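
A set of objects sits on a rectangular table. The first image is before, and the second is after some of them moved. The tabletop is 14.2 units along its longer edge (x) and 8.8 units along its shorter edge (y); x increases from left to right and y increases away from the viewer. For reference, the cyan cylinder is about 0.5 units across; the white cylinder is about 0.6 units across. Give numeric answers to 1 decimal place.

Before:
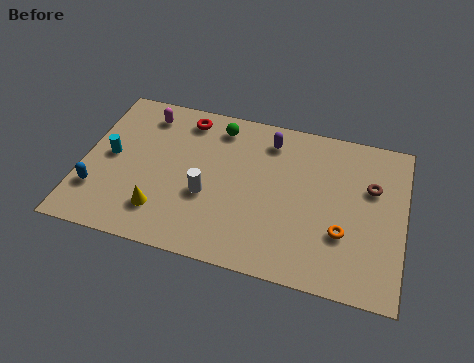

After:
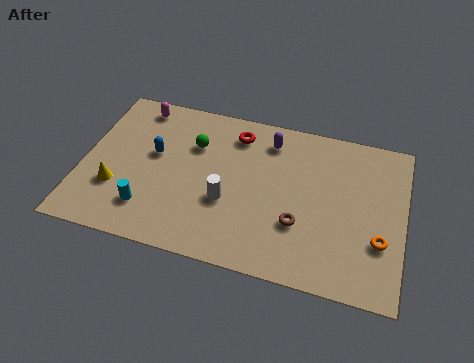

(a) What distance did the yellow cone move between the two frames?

2.2

The yellow cone moved from about (3.7, 2.0) to (1.6, 2.8), a distance of √(2.1² + 0.8²) ≈ 2.2.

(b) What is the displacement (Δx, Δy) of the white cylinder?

(0.9, -0.1)

From the two frames, the white cylinder sits at roughly (5.6, 3.4) before and (6.5, 3.3) after.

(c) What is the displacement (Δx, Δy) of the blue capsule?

(2.3, 2.7)

From the two frames, the blue capsule sits at roughly (0.8, 2.4) before and (3.1, 5.1) after.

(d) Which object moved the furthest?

the brown torus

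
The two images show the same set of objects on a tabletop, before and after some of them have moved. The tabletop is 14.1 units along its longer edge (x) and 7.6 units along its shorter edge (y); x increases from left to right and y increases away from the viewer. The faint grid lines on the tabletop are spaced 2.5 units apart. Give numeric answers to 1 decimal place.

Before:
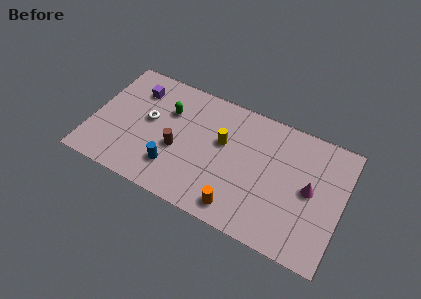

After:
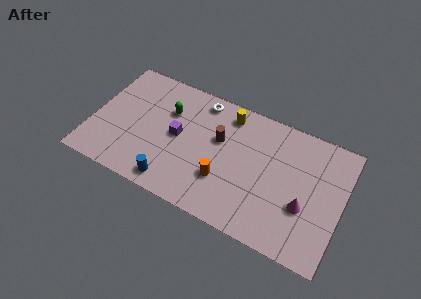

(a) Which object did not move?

the green capsule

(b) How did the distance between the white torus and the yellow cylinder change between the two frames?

-2.6

Before: roughly 4.2 units apart; after: 1.6. That's 2.6 units closer together.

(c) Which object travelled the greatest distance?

the white torus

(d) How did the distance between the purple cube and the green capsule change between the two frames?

-0.5

They were about 2.0 units apart before and 1.5 after — 0.5 units closer together.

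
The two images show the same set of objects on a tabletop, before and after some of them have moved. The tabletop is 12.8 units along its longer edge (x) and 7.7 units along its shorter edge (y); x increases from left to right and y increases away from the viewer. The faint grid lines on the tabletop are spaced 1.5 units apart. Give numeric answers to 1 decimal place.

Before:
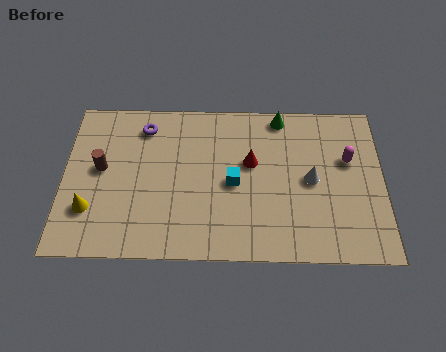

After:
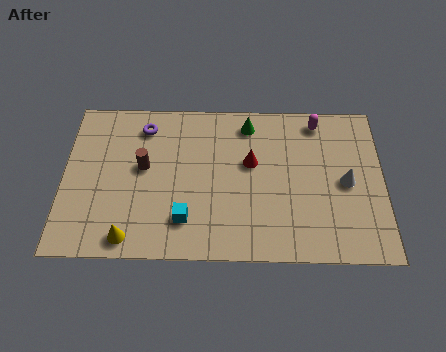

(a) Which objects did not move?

the purple torus and the red cone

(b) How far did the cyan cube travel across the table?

2.6

From (6.8, 3.6) to (4.9, 1.8), the cyan cube covered √(1.9² + 1.8²) ≈ 2.6 units.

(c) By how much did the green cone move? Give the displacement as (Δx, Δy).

(-1.3, -0.4)

The green cone was at about (8.7, 6.9) and moved to about (7.4, 6.5).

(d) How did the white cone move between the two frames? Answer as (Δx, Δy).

(1.4, -0.1)

The white cone started near (9.9, 3.8) and ended near (11.3, 3.7).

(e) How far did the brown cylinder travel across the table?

1.7

From (1.5, 4.2) to (3.2, 4.3), the brown cylinder covered √(1.7² + 0.1²) ≈ 1.7 units.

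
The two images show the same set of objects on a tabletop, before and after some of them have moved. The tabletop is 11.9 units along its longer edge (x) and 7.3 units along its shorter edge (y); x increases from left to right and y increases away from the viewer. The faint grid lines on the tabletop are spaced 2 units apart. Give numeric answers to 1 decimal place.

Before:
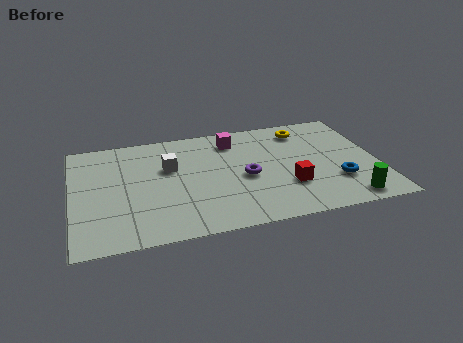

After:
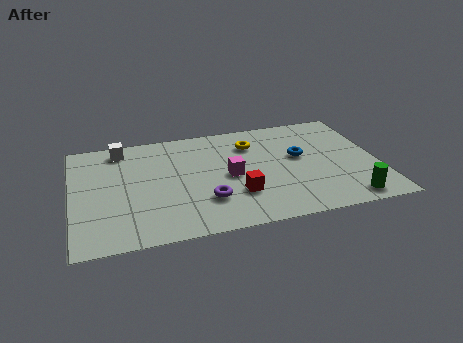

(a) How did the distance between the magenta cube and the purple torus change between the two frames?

-0.9

Before: roughly 2.6 units apart; after: 1.7. That's 0.9 units closer together.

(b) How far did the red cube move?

2.0

The red cube moved from about (8.3, 2.3) to (6.3, 2.2), a distance of √(2.0² + 0.1²) ≈ 2.0.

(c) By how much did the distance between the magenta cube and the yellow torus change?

-0.6

The distance was about 2.8 in the first image and 2.2 in the second, so they moved 0.6 units closer together.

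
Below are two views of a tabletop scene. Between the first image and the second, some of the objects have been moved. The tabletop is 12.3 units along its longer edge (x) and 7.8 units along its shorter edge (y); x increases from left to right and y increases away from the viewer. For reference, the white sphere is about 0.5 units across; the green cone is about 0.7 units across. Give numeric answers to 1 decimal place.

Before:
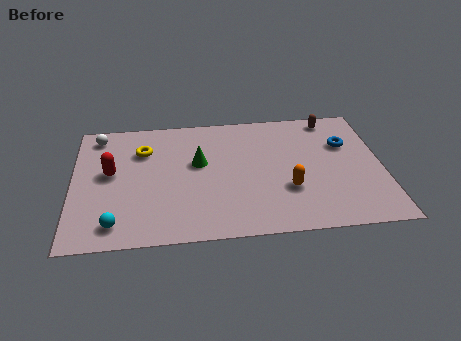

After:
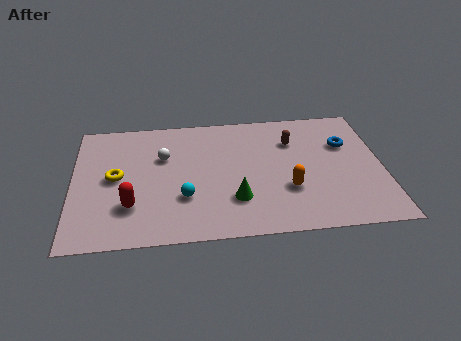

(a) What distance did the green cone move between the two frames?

2.8

The green cone was near (5.0, 4.6) before and (6.4, 2.2) after, so it travelled √(1.4² + 2.4²) ≈ 2.8 units.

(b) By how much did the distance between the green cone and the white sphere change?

-0.5

The distance was about 4.5 in the first image and 4.0 in the second, so they moved 0.5 units closer together.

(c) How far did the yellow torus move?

1.9

The yellow torus was near (2.8, 5.6) before and (1.7, 4.0) after, so it travelled √(1.1² + 1.6²) ≈ 1.9 units.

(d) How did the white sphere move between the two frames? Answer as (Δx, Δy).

(2.6, -1.6)

The white sphere started near (1.0, 6.7) and ended near (3.6, 5.1).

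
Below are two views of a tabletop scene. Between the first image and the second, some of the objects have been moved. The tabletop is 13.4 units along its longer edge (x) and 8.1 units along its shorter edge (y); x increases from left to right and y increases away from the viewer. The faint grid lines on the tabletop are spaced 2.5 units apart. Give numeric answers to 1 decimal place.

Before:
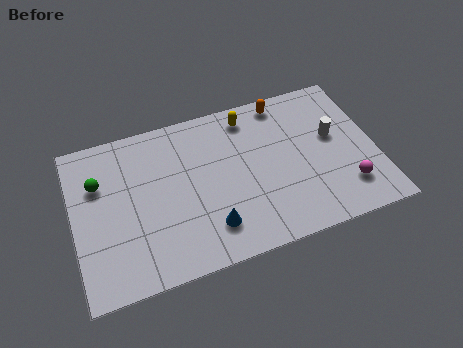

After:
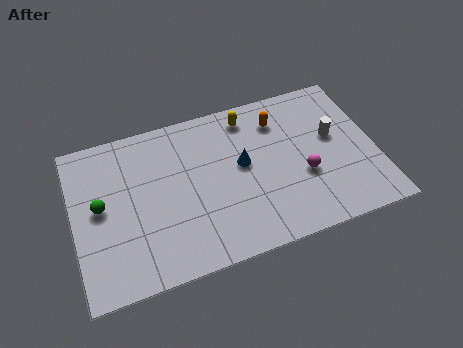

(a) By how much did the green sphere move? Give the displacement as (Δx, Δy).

(0.0, -1.2)

From the two frames, the green sphere sits at roughly (1.2, 5.5) before and (1.2, 4.3) after.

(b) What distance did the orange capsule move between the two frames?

0.9

The orange capsule was near (9.6, 7.2) before and (9.3, 6.3) after, so it travelled √(0.3² + 0.9²) ≈ 0.9 units.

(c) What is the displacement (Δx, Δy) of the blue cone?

(1.7, 2.7)

From the two frames, the blue cone sits at roughly (5.8, 1.8) before and (7.5, 4.5) after.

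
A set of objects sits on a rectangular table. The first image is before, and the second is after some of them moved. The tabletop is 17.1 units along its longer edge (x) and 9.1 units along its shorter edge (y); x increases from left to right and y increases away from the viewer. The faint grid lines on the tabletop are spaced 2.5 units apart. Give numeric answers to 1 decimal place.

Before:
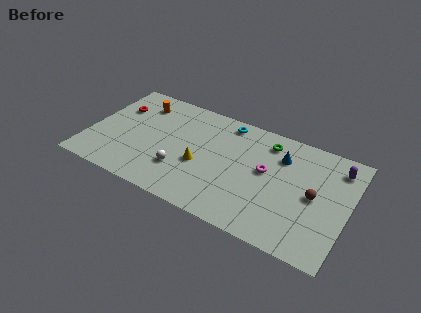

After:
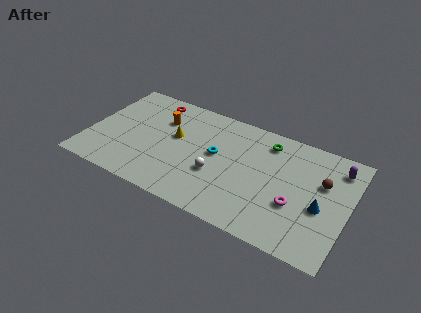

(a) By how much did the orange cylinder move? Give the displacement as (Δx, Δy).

(1.6, -0.8)

The orange cylinder started near (2.9, 7.2) and ended near (4.5, 6.4).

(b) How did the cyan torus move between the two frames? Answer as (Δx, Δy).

(-0.3, -3.0)

The cyan torus was at about (8.7, 8.0) and moved to about (8.4, 5.0).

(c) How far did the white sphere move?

2.4

From (6.3, 2.7) to (8.6, 3.4), the white sphere covered √(2.3² + 0.7²) ≈ 2.4 units.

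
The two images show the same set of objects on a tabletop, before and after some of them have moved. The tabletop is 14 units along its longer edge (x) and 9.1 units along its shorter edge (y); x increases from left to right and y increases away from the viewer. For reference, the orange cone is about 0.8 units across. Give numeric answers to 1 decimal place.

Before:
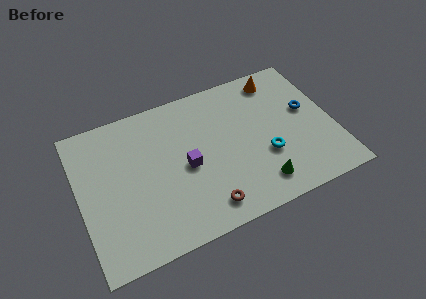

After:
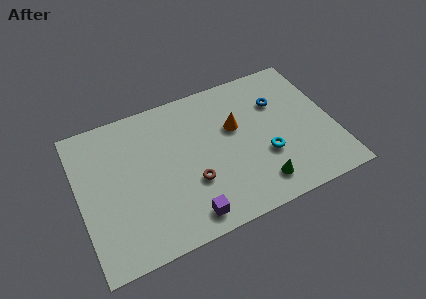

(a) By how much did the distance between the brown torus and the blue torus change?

-1.2

The distance was about 7.3 in the first image and 6.1 in the second, so they moved 1.2 units closer together.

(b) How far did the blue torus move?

1.9

From (12.7, 5.2) to (11.2, 6.3), the blue torus covered √(1.5² + 1.1²) ≈ 1.9 units.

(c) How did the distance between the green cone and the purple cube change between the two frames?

-0.5

They were about 4.5 units apart before and 4.0 after — 0.5 units closer together.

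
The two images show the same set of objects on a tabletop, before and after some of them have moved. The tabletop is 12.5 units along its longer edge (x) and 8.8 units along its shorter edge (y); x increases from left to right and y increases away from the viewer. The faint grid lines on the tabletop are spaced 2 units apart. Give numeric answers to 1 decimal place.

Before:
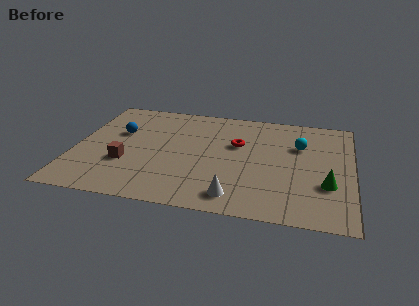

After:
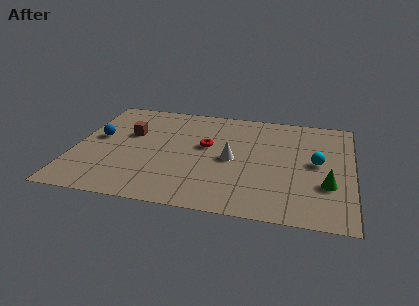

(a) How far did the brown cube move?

2.5

The brown cube moved from about (2.4, 3.0) to (2.4, 5.5), a distance of √(0.0² + 2.5²) ≈ 2.5.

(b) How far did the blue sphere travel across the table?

1.1

From (1.9, 5.5) to (1.0, 4.9), the blue sphere covered √(0.9² + 0.6²) ≈ 1.1 units.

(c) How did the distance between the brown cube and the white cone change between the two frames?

-0.4

They were about 5.3 units apart before and 4.9 after — 0.4 units closer together.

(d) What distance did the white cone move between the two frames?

2.9

The white cone was near (7.4, 1.3) before and (7.1, 4.2) after, so it travelled √(0.3² + 2.9²) ≈ 2.9 units.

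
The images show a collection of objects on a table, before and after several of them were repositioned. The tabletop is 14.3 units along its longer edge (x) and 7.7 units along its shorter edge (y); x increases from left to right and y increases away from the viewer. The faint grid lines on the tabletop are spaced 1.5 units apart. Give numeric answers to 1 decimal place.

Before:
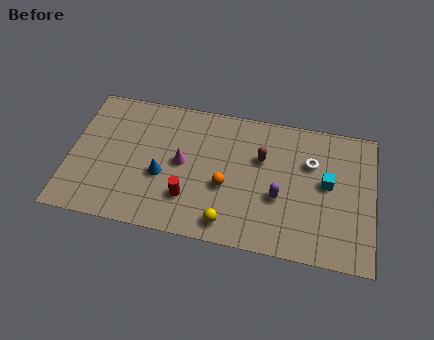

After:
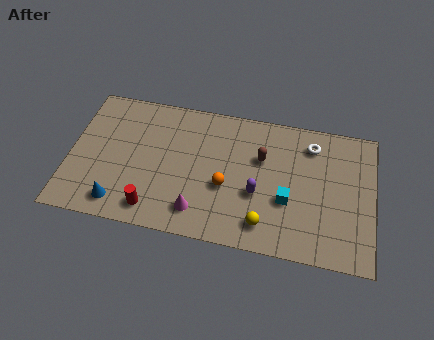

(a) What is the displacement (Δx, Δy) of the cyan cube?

(-1.8, -1.3)

The cyan cube was at about (12.1, 4.2) and moved to about (10.3, 2.9).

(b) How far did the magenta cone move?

2.7

The magenta cone moved from about (5.3, 4.0) to (6.2, 1.5), a distance of √(0.9² + 2.5²) ≈ 2.7.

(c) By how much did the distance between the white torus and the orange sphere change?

+0.6

The distance was about 4.4 in the first image and 5.0 in the second, so they moved 0.6 units further apart.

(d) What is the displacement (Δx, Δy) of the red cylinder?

(-1.6, -0.9)

The red cylinder started near (5.7, 2.1) and ended near (4.1, 1.2).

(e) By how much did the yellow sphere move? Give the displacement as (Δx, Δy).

(1.7, 0.3)

The yellow sphere was at about (7.6, 1.1) and moved to about (9.3, 1.4).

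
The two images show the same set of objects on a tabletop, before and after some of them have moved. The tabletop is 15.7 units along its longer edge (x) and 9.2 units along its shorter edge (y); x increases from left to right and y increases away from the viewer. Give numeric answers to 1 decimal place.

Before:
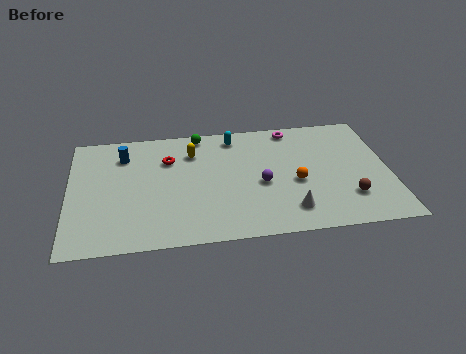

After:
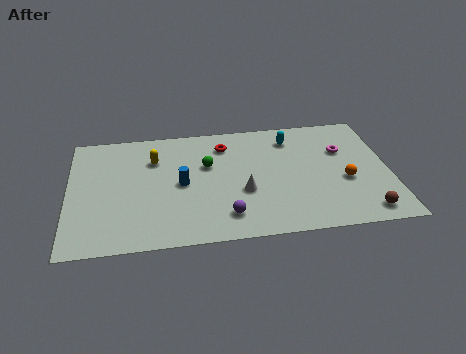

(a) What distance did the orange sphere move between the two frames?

2.4

The orange sphere moved from about (11.1, 3.9) to (13.5, 3.7), a distance of √(2.4² + 0.2²) ≈ 2.4.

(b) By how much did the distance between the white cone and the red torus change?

-3.6

They were about 7.5 units apart before and 3.9 after — 3.6 units closer together.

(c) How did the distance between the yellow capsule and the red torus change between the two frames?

+2.3

They were about 1.3 units apart before and 3.6 after — 2.3 units further apart.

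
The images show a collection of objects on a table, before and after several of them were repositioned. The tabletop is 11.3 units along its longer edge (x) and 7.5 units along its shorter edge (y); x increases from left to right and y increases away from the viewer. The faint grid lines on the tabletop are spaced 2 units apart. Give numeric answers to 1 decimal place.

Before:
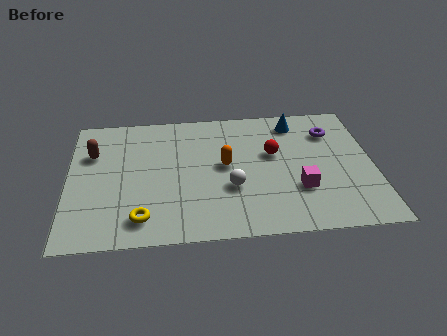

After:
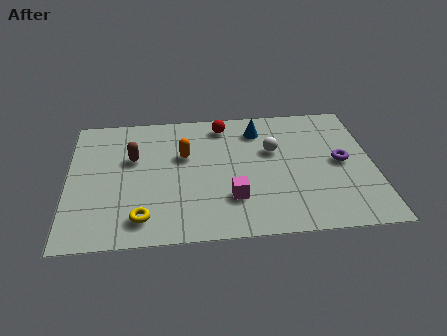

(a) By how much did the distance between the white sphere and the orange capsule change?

+2.0

The distance was about 1.3 in the first image and 3.3 in the second, so they moved 2.0 units further apart.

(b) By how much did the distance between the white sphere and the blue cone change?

-3.0

The distance was about 4.4 in the first image and 1.4 in the second, so they moved 3.0 units closer together.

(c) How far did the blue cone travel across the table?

1.4

The blue cone moved from about (8.5, 6.3) to (7.1, 6.0), a distance of √(1.4² + 0.3²) ≈ 1.4.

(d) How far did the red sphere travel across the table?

2.6

The red sphere was near (7.6, 4.5) before and (5.8, 6.4) after, so it travelled √(1.8² + 1.9²) ≈ 2.6 units.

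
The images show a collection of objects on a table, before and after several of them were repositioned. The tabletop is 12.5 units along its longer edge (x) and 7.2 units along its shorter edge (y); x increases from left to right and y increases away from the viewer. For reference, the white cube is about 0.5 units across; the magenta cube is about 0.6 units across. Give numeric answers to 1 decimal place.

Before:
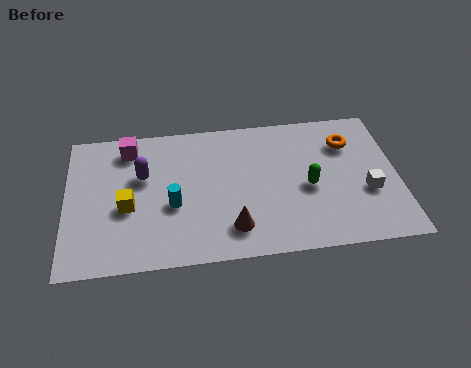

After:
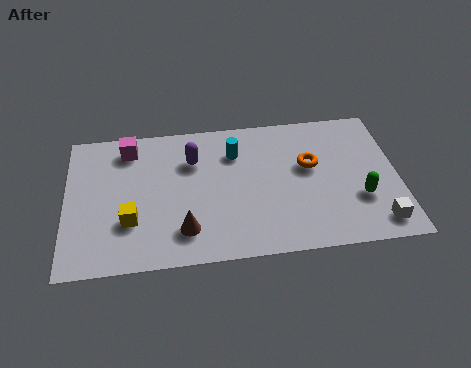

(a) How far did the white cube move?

1.6

The white cube moved from about (11.3, 2.7) to (11.6, 1.1), a distance of √(0.3² + 1.6²) ≈ 1.6.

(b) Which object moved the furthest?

the cyan cylinder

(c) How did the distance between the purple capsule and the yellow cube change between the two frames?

+2.1

They were about 1.6 units apart before and 3.7 after — 2.1 units further apart.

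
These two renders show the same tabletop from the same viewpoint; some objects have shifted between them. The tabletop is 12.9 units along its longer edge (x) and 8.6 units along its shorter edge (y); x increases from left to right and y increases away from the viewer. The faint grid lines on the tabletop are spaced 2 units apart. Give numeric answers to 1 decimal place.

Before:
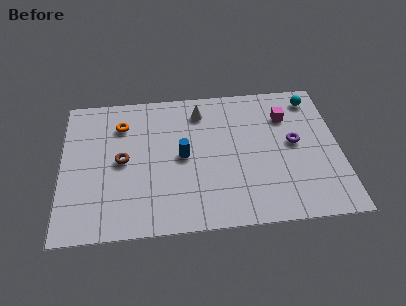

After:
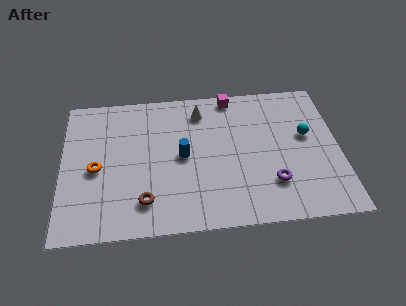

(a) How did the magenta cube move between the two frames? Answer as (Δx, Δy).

(-2.5, 1.5)

The magenta cube was at about (10.5, 6.3) and moved to about (8.0, 7.8).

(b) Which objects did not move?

the blue cylinder and the white cone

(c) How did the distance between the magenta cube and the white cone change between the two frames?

-2.4

The distance was about 4.1 in the first image and 1.7 in the second, so they moved 2.4 units closer together.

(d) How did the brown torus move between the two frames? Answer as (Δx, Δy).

(1.0, -2.5)

From the two frames, the brown torus sits at roughly (2.8, 4.3) before and (3.8, 1.8) after.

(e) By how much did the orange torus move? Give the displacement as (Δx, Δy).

(-1.2, -2.6)

The orange torus was at about (2.8, 6.5) and moved to about (1.6, 3.9).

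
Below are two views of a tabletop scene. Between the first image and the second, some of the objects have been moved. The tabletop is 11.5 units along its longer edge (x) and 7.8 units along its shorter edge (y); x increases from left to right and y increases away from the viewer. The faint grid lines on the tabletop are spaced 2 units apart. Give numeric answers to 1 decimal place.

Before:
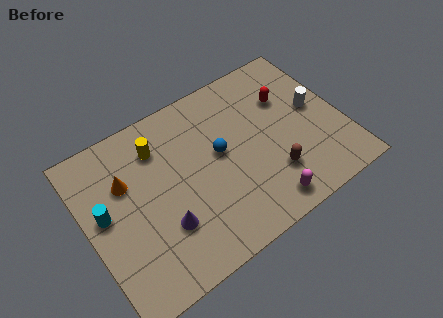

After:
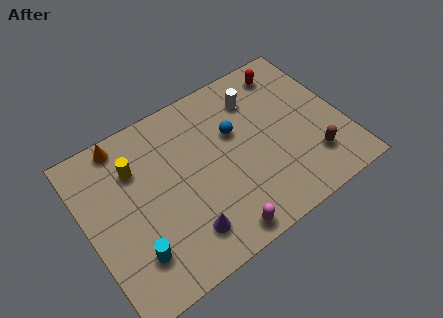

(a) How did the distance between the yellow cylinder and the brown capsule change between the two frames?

+2.3

They were about 6.0 units apart before and 8.3 after — 2.3 units further apart.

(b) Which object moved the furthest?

the white cylinder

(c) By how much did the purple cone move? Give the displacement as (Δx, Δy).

(0.8, -0.8)

From the two frames, the purple cone sits at roughly (3.1, 2.4) before and (3.9, 1.6) after.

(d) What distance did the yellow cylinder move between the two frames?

1.2

The yellow cylinder moved from about (3.5, 6.0) to (2.4, 5.6), a distance of √(1.1² + 0.4²) ≈ 1.2.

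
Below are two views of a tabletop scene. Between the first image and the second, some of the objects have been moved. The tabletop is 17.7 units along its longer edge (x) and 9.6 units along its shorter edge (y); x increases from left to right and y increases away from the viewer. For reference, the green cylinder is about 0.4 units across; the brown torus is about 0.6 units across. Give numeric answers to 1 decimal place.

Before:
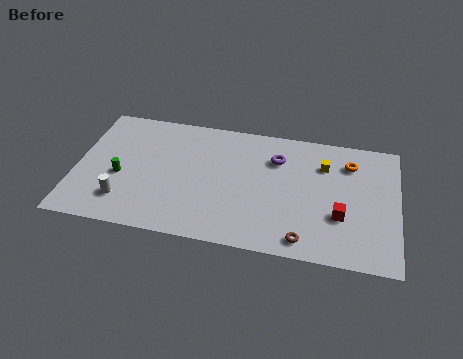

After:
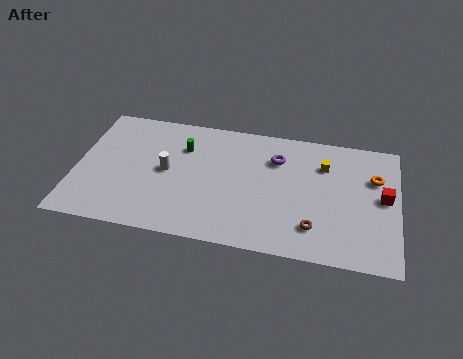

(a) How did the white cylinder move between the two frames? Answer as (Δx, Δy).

(2.2, 2.7)

The white cylinder started near (2.8, 2.2) and ended near (5.0, 4.9).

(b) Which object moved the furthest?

the green cylinder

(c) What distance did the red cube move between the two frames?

2.9

The red cube moved from about (14.6, 3.3) to (16.9, 5.1), a distance of √(2.3² + 1.8²) ≈ 2.9.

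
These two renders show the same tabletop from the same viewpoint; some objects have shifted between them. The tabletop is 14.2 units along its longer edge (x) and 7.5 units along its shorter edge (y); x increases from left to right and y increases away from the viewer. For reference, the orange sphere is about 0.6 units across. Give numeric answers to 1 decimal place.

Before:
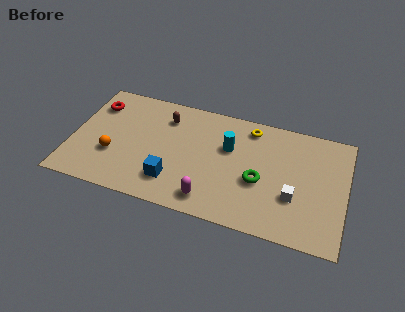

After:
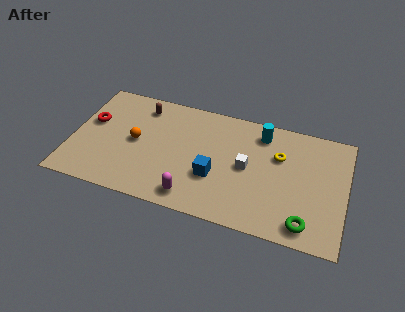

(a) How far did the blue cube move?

2.3

From (5.4, 1.8) to (7.5, 2.7), the blue cube covered √(2.1² + 0.9²) ≈ 2.3 units.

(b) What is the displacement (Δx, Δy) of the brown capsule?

(-1.3, 0.4)

From the two frames, the brown capsule sits at roughly (4.7, 5.8) before and (3.4, 6.2) after.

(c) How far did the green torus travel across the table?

3.2

From (9.8, 3.1) to (12.3, 1.1), the green torus covered √(2.5² + 2.0²) ≈ 3.2 units.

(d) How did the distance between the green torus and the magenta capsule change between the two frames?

+2.7

They were about 3.1 units apart before and 5.8 after — 2.7 units further apart.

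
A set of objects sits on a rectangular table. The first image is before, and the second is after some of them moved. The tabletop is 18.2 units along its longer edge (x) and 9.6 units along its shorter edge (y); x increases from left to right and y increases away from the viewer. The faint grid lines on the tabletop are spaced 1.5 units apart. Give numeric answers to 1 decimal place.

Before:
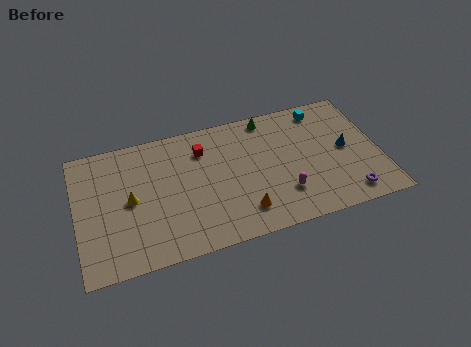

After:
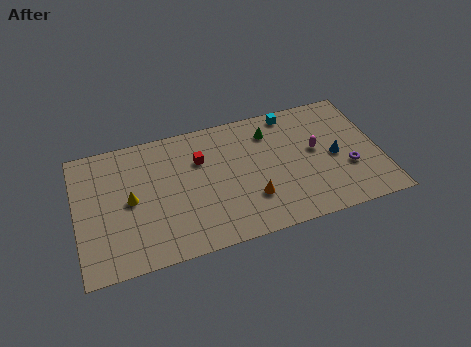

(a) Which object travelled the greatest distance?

the magenta capsule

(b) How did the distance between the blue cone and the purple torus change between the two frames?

-2.2

Before: roughly 3.5 units apart; after: 1.3. That's 2.2 units closer together.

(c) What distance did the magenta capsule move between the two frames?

3.5

The magenta capsule was near (12.2, 2.6) before and (14.4, 5.3) after, so it travelled √(2.2² + 2.7²) ≈ 3.5 units.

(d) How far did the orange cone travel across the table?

1.0

The orange cone was near (9.7, 2.0) before and (10.3, 2.8) after, so it travelled √(0.6² + 0.8²) ≈ 1.0 units.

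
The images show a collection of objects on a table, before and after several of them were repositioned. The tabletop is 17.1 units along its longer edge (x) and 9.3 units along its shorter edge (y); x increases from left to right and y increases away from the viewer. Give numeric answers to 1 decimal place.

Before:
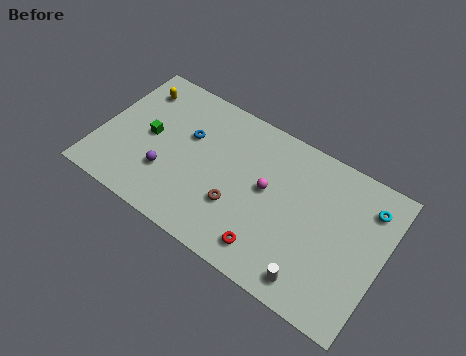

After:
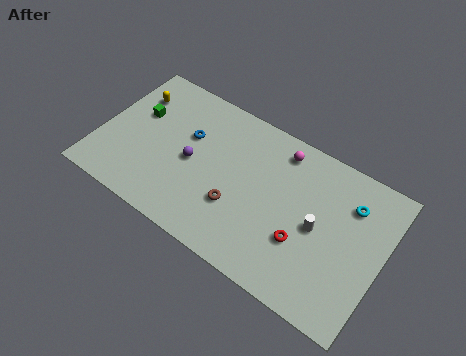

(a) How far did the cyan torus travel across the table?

1.1

From (15.9, 7.3) to (14.9, 6.9), the cyan torus covered √(1.0² + 0.4²) ≈ 1.1 units.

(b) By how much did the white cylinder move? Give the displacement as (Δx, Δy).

(-0.2, 3.2)

The white cylinder started near (13.5, 1.3) and ended near (13.3, 4.5).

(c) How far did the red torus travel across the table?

2.4

The red torus moved from about (10.8, 1.6) to (12.6, 3.2), a distance of √(1.8² + 1.6²) ≈ 2.4.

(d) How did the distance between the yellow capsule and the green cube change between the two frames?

-1.8

Before: roughly 3.0 units apart; after: 1.2. That's 1.8 units closer together.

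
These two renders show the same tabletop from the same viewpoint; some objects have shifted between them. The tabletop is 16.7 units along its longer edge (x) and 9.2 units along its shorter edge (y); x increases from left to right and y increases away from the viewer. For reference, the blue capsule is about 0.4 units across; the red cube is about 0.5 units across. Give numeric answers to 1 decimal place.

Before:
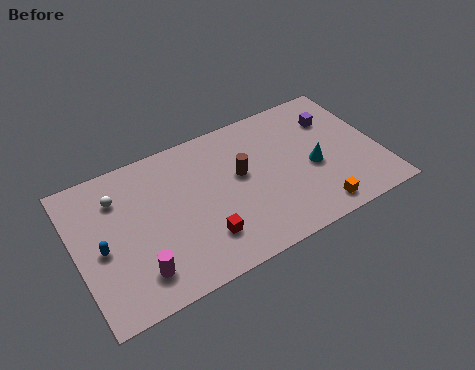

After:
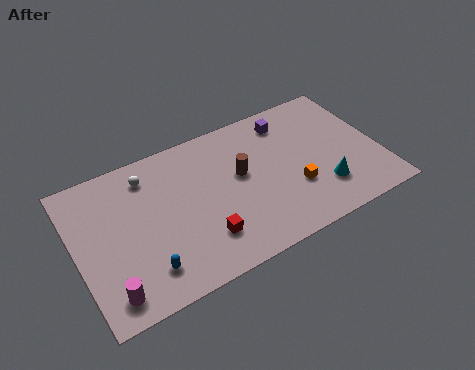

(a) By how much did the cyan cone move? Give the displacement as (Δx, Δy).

(0.3, -1.6)

From the two frames, the cyan cone sits at roughly (13.0, 4.0) before and (13.3, 2.4) after.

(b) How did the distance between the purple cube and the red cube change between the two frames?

-1.5

Before: roughly 9.1 units apart; after: 7.6. That's 1.5 units closer together.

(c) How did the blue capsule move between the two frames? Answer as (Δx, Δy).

(2.1, -2.3)

The blue capsule started near (1.3, 4.2) and ended near (3.4, 1.9).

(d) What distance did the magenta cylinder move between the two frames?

1.7

The magenta cylinder was near (3.0, 1.9) before and (1.4, 1.4) after, so it travelled √(1.6² + 0.5²) ≈ 1.7 units.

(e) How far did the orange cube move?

2.1

From (12.7, 1.2) to (11.8, 3.1), the orange cube covered √(0.9² + 1.9²) ≈ 2.1 units.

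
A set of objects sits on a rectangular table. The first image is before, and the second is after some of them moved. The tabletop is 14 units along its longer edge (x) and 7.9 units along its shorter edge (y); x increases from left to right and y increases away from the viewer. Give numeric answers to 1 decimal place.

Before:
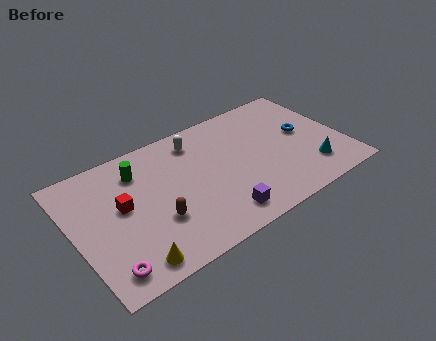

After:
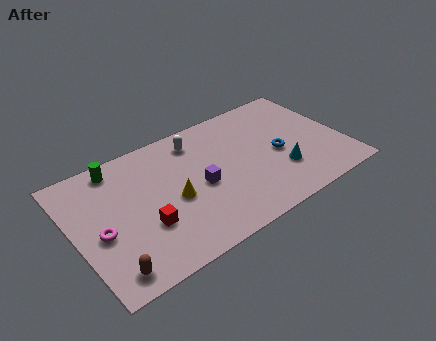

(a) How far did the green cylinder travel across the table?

1.3

The green cylinder was near (3.6, 6.1) before and (2.6, 6.9) after, so it travelled √(1.0² + 0.8²) ≈ 1.3 units.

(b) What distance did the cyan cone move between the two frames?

1.6

The cyan cone was near (12.0, 1.8) before and (10.5, 2.4) after, so it travelled √(1.5² + 0.6²) ≈ 1.6 units.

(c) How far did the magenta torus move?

2.2

From (1.2, 1.2) to (1.2, 3.4), the magenta torus covered √(0.0² + 2.2²) ≈ 2.2 units.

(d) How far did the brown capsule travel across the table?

3.1

The brown capsule was near (4.0, 2.7) before and (1.3, 1.1) after, so it travelled √(2.7² + 1.6²) ≈ 3.1 units.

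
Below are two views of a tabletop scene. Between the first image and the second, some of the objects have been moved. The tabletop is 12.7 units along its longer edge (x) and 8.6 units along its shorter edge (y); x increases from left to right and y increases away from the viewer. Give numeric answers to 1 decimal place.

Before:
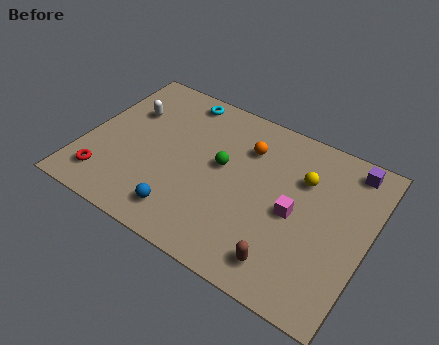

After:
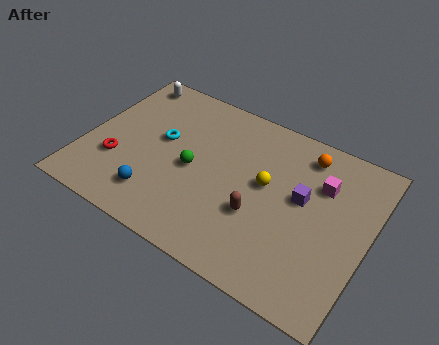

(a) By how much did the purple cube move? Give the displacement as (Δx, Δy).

(-1.8, -2.6)

The purple cube was at about (11.5, 7.5) and moved to about (9.7, 4.9).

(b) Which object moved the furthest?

the purple cube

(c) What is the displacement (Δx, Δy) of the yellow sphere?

(-1.5, -1.1)

The yellow sphere was at about (9.6, 5.9) and moved to about (8.1, 4.8).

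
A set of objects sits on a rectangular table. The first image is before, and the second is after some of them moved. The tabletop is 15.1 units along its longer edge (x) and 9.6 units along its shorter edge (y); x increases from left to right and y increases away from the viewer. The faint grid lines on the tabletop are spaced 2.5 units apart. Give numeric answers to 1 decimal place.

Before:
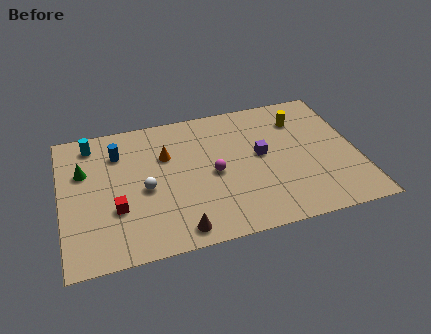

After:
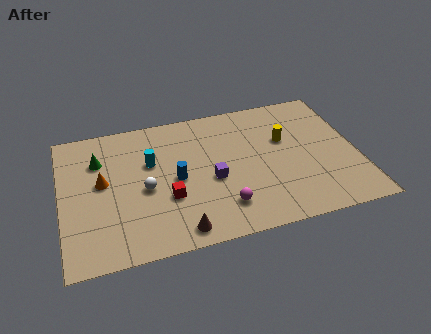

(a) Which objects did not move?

the brown cone and the white sphere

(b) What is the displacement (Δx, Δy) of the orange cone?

(-3.3, -1.1)

From the two frames, the orange cone sits at roughly (5.4, 6.4) before and (2.1, 5.3) after.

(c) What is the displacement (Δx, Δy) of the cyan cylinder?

(2.9, -2.1)

From the two frames, the cyan cylinder sits at roughly (1.7, 8.2) before and (4.6, 6.1) after.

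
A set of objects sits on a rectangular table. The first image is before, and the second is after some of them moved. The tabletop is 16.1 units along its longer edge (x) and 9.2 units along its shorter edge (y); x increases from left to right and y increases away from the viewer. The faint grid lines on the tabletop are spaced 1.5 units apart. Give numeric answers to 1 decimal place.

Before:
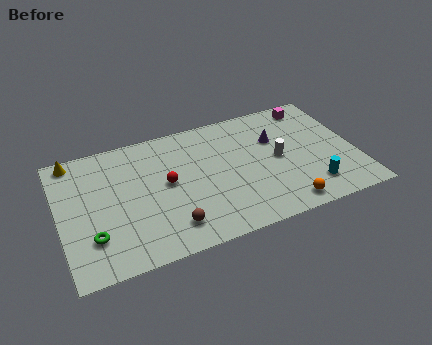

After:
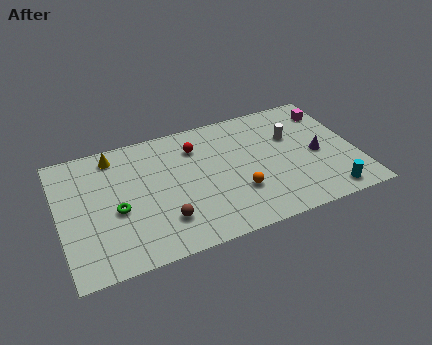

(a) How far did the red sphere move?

2.8

From (5.8, 4.9) to (7.6, 7.0), the red sphere covered √(1.8² + 2.1²) ≈ 2.8 units.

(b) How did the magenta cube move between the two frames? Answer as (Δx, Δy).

(0.9, -0.7)

From the two frames, the magenta cube sits at roughly (14.2, 8.0) before and (15.1, 7.3) after.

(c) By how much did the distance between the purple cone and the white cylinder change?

+0.7

The distance was about 1.5 in the first image and 2.2 in the second, so they moved 0.7 units further apart.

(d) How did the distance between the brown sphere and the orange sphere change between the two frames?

-2.0

They were about 6.1 units apart before and 4.1 after — 2.0 units closer together.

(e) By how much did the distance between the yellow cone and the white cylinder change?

-1.7

The distance was about 11.5 in the first image and 9.8 in the second, so they moved 1.7 units closer together.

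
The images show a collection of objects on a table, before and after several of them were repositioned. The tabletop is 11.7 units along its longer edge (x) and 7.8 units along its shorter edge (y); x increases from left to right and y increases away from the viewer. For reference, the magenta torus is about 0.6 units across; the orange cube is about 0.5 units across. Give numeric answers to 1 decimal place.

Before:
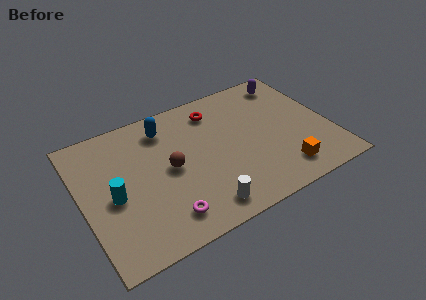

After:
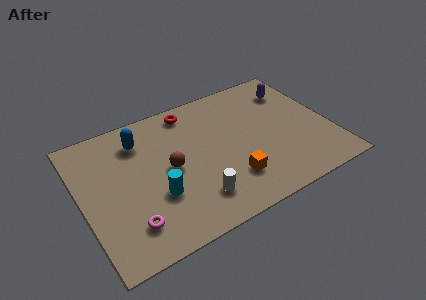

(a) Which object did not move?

the brown sphere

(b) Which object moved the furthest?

the orange cube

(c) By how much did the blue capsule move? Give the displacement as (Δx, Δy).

(-1.2, -0.2)

The blue capsule was at about (4.2, 6.3) and moved to about (3.0, 6.1).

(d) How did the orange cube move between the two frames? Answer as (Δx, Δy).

(-2.4, 0.6)

The orange cube started near (9.1, 1.4) and ended near (6.7, 2.0).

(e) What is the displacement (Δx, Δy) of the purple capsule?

(0.1, -0.6)

The purple capsule was at about (10.3, 6.6) and moved to about (10.4, 6.0).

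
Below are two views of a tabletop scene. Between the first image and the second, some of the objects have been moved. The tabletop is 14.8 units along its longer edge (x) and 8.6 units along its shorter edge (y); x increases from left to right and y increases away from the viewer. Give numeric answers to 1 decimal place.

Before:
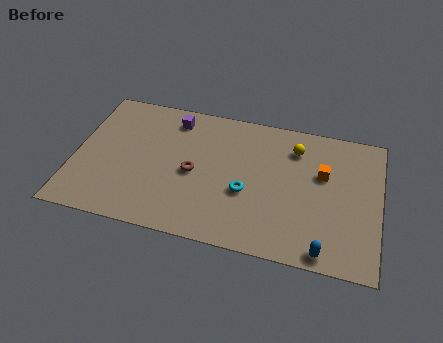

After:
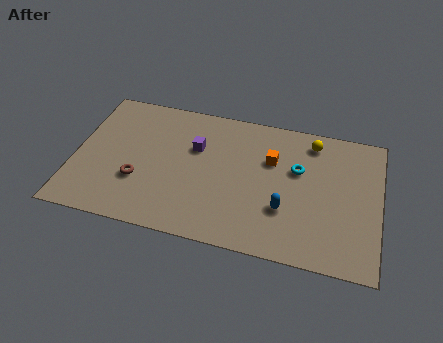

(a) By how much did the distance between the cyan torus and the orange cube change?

-2.8

The distance was about 4.1 in the first image and 1.3 in the second, so they moved 2.8 units closer together.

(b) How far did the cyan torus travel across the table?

3.1

The cyan torus moved from about (8.4, 3.4) to (10.8, 5.4), a distance of √(2.4² + 2.0²) ≈ 3.1.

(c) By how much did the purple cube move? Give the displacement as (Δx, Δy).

(1.2, -1.6)

The purple cube was at about (4.6, 7.2) and moved to about (5.8, 5.6).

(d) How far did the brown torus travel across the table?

2.8

The brown torus was near (5.8, 4.0) before and (3.2, 2.9) after, so it travelled √(2.6² + 1.1²) ≈ 2.8 units.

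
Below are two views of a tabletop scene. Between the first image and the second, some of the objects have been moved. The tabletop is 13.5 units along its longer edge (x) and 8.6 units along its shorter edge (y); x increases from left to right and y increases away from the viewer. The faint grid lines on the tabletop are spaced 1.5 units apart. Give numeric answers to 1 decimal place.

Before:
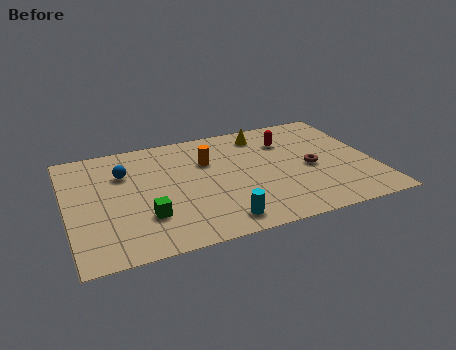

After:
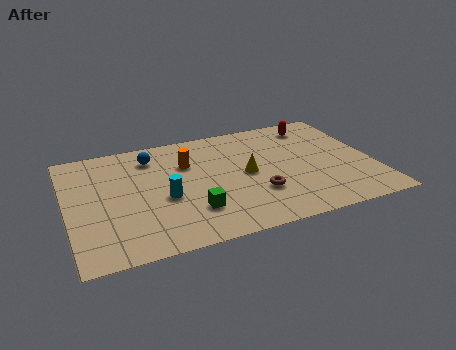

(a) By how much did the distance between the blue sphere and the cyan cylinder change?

-2.8

The distance was about 6.1 in the first image and 3.3 in the second, so they moved 2.8 units closer together.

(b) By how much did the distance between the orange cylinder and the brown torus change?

-0.5

They were about 4.8 units apart before and 4.3 after — 0.5 units closer together.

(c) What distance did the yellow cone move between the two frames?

3.1

The yellow cone was near (8.9, 7.2) before and (7.9, 4.3) after, so it travelled √(1.0² + 2.9²) ≈ 3.1 units.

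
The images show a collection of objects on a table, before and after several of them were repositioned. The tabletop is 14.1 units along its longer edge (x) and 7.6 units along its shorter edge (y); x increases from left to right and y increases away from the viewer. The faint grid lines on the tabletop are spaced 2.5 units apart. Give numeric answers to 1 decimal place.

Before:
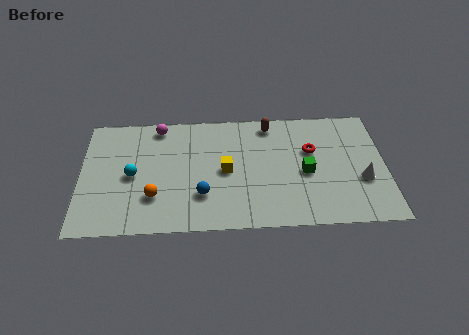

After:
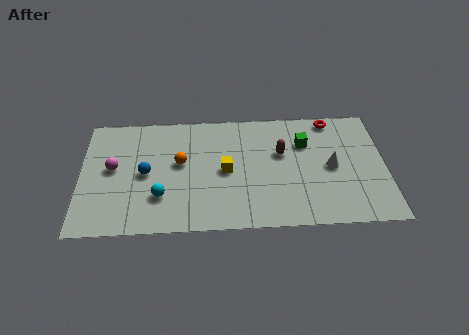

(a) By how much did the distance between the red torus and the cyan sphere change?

+0.8

The distance was about 8.4 in the first image and 9.2 in the second, so they moved 0.8 units further apart.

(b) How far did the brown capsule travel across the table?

2.0

The brown capsule moved from about (8.8, 6.6) to (9.3, 4.7), a distance of √(0.5² + 1.9²) ≈ 2.0.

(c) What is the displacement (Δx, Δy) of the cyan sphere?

(1.3, -1.4)

The cyan sphere was at about (2.4, 3.6) and moved to about (3.7, 2.2).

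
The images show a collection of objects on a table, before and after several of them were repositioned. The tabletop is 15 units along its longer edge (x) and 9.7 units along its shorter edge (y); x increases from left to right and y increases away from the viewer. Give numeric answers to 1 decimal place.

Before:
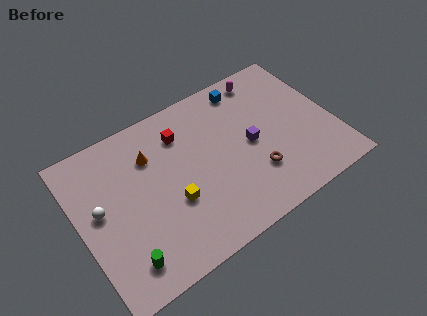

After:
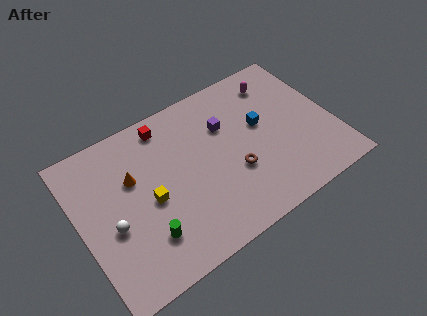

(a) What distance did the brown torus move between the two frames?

1.3

From (10.0, 2.8) to (8.9, 3.5), the brown torus covered √(1.1² + 0.7²) ≈ 1.3 units.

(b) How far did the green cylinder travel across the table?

1.6

The green cylinder moved from about (2.0, 1.7) to (3.4, 2.4), a distance of √(1.4² + 0.7²) ≈ 1.6.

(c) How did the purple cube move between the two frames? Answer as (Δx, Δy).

(-1.2, 1.9)

The purple cube started near (10.1, 4.7) and ended near (8.9, 6.6).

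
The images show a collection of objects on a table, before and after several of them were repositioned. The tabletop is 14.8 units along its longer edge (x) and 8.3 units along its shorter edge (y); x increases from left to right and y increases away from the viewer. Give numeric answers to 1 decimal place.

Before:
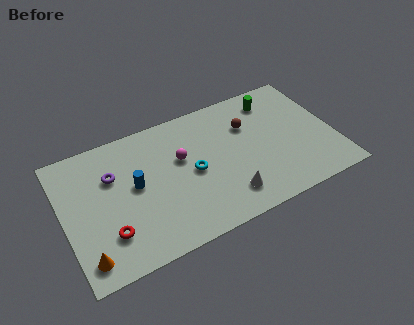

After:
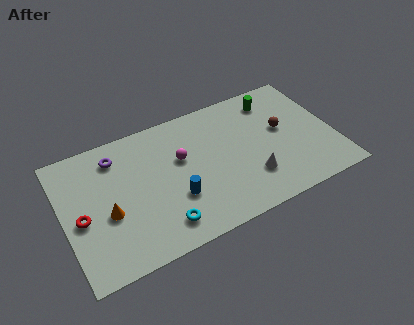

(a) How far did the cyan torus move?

3.2

The cyan torus moved from about (7.0, 4.0) to (5.0, 1.5), a distance of √(2.0² + 2.5²) ≈ 3.2.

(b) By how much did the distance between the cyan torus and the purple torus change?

+1.0

Before: roughly 4.5 units apart; after: 5.5. That's 1.0 units further apart.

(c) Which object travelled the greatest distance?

the cyan torus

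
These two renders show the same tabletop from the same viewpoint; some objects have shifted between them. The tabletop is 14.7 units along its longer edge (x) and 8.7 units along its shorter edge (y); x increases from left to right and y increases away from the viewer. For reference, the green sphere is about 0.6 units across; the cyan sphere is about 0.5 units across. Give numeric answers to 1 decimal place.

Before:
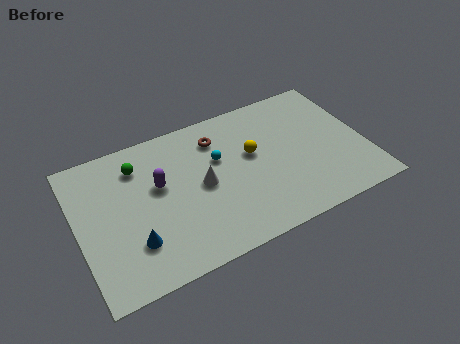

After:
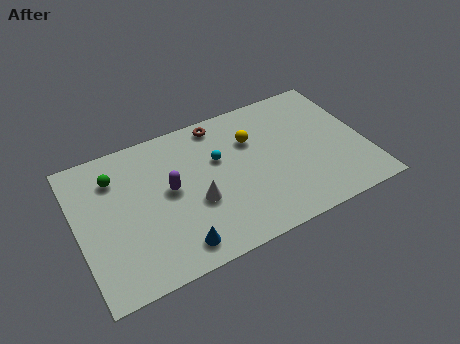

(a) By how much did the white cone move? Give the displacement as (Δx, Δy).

(-0.4, -0.9)

The white cone was at about (6.3, 4.3) and moved to about (5.9, 3.4).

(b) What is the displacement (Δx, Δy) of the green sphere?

(-1.2, -0.2)

From the two frames, the green sphere sits at roughly (3.3, 6.8) before and (2.1, 6.6) after.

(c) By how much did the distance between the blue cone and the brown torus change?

+0.6

Before: roughly 6.5 units apart; after: 7.1. That's 0.6 units further apart.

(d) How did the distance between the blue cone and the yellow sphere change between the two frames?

-0.4

They were about 6.9 units apart before and 6.5 after — 0.4 units closer together.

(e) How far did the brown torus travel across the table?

0.9

The brown torus was near (7.4, 6.8) before and (7.6, 7.7) after, so it travelled √(0.2² + 0.9²) ≈ 0.9 units.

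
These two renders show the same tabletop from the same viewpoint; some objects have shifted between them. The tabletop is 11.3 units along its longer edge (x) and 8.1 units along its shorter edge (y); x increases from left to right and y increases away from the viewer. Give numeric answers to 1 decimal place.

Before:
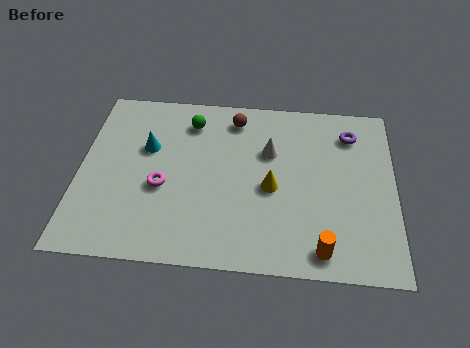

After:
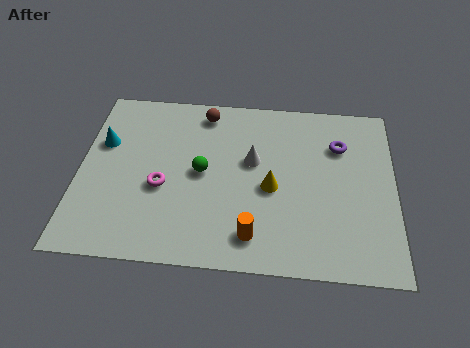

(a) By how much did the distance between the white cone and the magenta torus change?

-0.8

The distance was about 4.3 in the first image and 3.5 in the second, so they moved 0.8 units closer together.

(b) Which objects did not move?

the magenta torus and the yellow cone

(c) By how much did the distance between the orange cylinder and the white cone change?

-1.3

The distance was about 4.7 in the first image and 3.4 in the second, so they moved 1.3 units closer together.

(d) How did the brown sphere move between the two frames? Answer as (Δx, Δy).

(-1.1, 0.2)

The brown sphere started near (5.5, 6.8) and ended near (4.4, 7.0).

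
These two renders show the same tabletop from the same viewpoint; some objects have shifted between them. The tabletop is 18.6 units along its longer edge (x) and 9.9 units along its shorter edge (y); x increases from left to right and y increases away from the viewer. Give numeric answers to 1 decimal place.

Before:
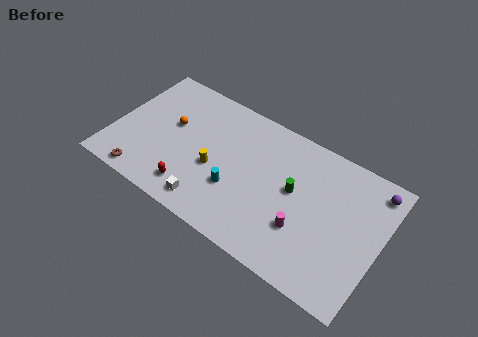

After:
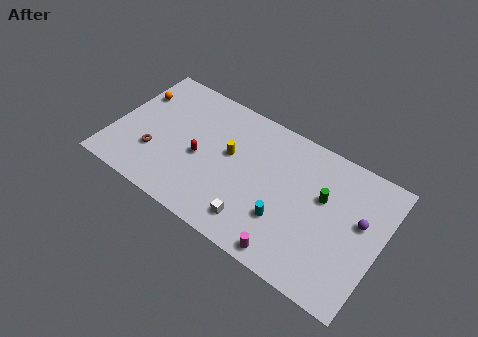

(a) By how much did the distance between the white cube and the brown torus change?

+2.8

Before: roughly 4.6 units apart; after: 7.4. That's 2.8 units further apart.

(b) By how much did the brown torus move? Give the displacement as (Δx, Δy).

(0.4, 2.1)

From the two frames, the brown torus sits at roughly (2.7, 1.0) before and (3.1, 3.1) after.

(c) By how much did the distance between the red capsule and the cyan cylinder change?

+3.1

Before: roughly 3.2 units apart; after: 6.3. That's 3.1 units further apart.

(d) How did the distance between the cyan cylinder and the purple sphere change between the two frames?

-4.8

The distance was about 10.3 in the first image and 5.5 in the second, so they moved 4.8 units closer together.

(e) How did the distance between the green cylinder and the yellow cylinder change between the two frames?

+0.9

They were about 5.6 units apart before and 6.5 after — 0.9 units further apart.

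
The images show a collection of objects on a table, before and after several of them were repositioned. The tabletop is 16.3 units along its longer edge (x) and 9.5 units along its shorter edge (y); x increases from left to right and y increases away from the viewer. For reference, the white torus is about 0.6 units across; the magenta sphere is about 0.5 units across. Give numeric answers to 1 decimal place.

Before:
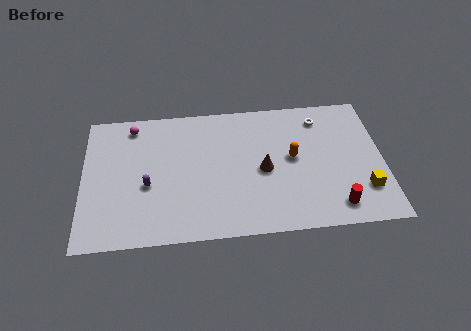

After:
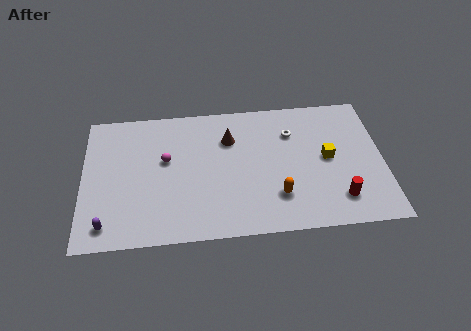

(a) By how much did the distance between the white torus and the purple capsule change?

+1.2

They were about 10.3 units apart before and 11.5 after — 1.2 units further apart.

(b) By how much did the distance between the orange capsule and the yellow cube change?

-0.9

They were about 4.6 units apart before and 3.7 after — 0.9 units closer together.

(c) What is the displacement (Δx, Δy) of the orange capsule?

(-0.9, -2.6)

The orange capsule was at about (11.4, 5.1) and moved to about (10.5, 2.5).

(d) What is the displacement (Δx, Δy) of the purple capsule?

(-2.2, -2.5)

From the two frames, the purple capsule sits at roughly (3.5, 3.9) before and (1.3, 1.4) after.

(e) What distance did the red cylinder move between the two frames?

0.5

The red cylinder moved from about (13.6, 1.5) to (13.8, 2.0), a distance of √(0.2² + 0.5²) ≈ 0.5.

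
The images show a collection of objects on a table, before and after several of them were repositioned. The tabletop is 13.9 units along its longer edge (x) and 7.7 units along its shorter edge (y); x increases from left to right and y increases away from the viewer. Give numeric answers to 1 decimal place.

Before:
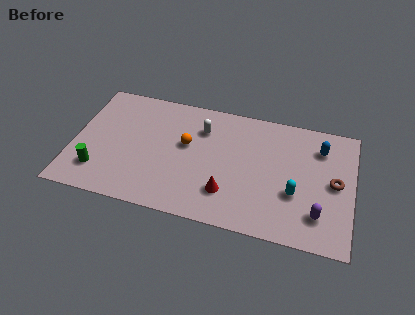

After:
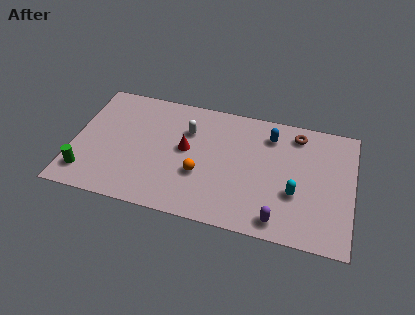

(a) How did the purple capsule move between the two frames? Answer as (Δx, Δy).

(-1.9, -0.8)

The purple capsule was at about (12.3, 1.8) and moved to about (10.4, 1.0).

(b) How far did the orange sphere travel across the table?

1.9

The orange sphere was near (5.6, 4.5) before and (6.4, 2.8) after, so it travelled √(0.8² + 1.7²) ≈ 1.9 units.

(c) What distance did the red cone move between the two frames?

3.1

From (7.8, 2.0) to (5.6, 4.2), the red cone covered √(2.2² + 2.2²) ≈ 3.1 units.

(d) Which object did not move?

the cyan capsule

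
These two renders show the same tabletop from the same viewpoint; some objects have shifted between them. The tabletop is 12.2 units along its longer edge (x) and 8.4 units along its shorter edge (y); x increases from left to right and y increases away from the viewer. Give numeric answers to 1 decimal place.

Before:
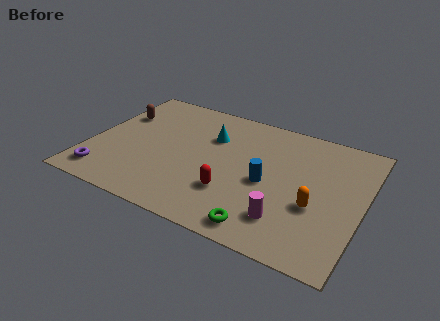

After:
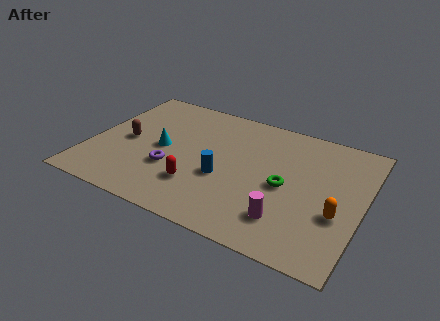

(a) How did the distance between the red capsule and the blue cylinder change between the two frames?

-0.5

They were about 1.9 units apart before and 1.4 after — 0.5 units closer together.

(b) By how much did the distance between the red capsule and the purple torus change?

-4.3

They were about 5.7 units apart before and 1.4 after — 4.3 units closer together.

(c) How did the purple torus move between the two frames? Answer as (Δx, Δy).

(2.8, 1.6)

The purple torus was at about (1.0, 1.3) and moved to about (3.8, 2.9).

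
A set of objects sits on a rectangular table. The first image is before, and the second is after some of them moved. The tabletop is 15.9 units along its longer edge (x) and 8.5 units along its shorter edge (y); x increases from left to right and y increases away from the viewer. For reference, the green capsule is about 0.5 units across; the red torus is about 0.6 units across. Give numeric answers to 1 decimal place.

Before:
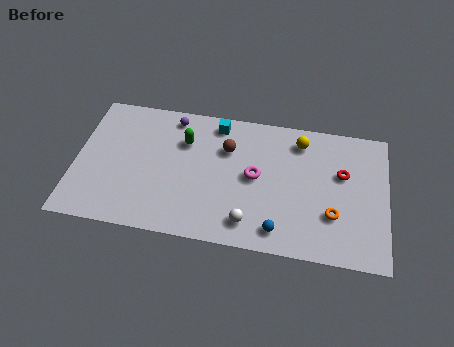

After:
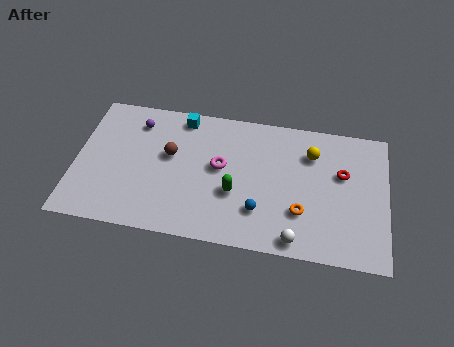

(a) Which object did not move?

the red torus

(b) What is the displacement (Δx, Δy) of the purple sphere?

(-1.8, -0.6)

The purple sphere started near (4.8, 7.4) and ended near (3.0, 6.8).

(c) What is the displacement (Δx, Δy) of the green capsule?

(2.7, -2.8)

From the two frames, the green capsule sits at roughly (5.5, 6.0) before and (8.2, 3.2) after.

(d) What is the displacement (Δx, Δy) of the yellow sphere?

(0.6, -0.7)

The yellow sphere started near (11.4, 7.0) and ended near (12.0, 6.3).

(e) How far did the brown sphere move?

3.0

The brown sphere moved from about (7.7, 5.9) to (4.8, 5.0), a distance of √(2.9² + 0.9²) ≈ 3.0.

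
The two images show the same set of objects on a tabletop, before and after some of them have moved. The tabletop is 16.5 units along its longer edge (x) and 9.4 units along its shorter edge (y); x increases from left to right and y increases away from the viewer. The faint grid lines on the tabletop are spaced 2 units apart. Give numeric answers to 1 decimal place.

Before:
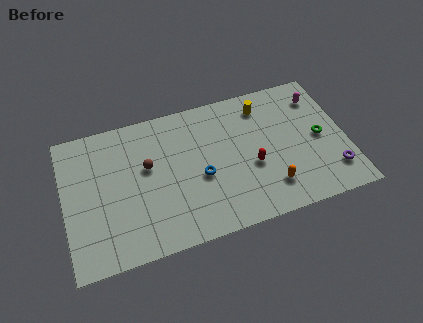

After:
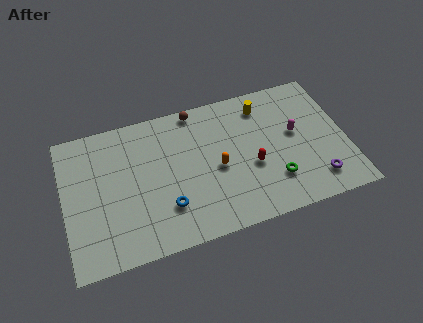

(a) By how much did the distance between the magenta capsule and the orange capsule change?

-1.5

Before: roughly 6.3 units apart; after: 4.8. That's 1.5 units closer together.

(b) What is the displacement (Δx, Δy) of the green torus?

(-2.9, -2.1)

The green torus was at about (15.0, 4.6) and moved to about (12.1, 2.5).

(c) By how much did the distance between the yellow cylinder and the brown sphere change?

-3.3

They were about 7.3 units apart before and 4.0 after — 3.3 units closer together.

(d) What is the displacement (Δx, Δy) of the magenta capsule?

(-1.6, -2.1)

The magenta capsule started near (15.2, 7.4) and ended near (13.6, 5.3).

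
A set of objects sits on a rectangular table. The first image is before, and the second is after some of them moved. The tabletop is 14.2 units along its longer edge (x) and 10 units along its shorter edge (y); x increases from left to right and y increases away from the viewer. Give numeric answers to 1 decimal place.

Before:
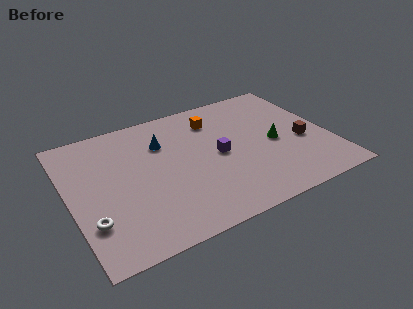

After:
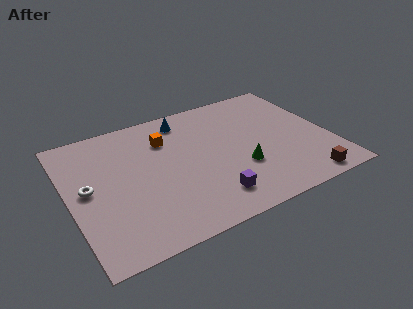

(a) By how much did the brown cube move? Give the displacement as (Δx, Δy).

(-0.5, -3.1)

The brown cube started near (12.7, 4.1) and ended near (12.2, 1.0).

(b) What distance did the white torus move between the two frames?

2.4

The white torus moved from about (0.9, 2.8) to (1.0, 5.2), a distance of √(0.1² + 2.4²) ≈ 2.4.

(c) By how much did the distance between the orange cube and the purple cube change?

+2.8

The distance was about 2.9 in the first image and 5.7 in the second, so they moved 2.8 units further apart.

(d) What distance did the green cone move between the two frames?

2.4

From (11.2, 4.6) to (9.1, 3.4), the green cone covered √(2.1² + 1.2²) ≈ 2.4 units.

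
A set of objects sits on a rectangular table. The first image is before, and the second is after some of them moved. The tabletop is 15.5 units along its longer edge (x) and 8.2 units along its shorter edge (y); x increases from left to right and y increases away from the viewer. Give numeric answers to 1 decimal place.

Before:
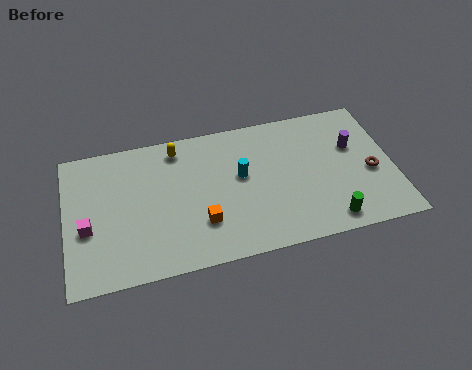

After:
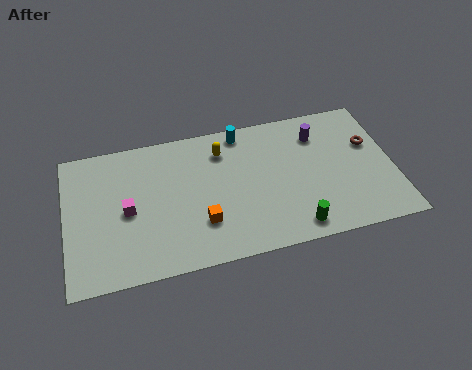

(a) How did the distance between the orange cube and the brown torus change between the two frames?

+0.5

The distance was about 8.2 in the first image and 8.7 in the second, so they moved 0.5 units further apart.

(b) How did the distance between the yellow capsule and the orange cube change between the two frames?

-0.5

The distance was about 4.7 in the first image and 4.2 in the second, so they moved 0.5 units closer together.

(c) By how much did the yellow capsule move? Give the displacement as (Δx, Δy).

(2.1, -0.6)

From the two frames, the yellow capsule sits at roughly (5.4, 7.0) before and (7.5, 6.4) after.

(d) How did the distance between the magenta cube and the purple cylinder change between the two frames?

-3.3

The distance was about 12.8 in the first image and 9.5 in the second, so they moved 3.3 units closer together.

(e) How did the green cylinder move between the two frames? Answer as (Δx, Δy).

(-1.6, 0.0)

The green cylinder was at about (12.2, 1.1) and moved to about (10.6, 1.1).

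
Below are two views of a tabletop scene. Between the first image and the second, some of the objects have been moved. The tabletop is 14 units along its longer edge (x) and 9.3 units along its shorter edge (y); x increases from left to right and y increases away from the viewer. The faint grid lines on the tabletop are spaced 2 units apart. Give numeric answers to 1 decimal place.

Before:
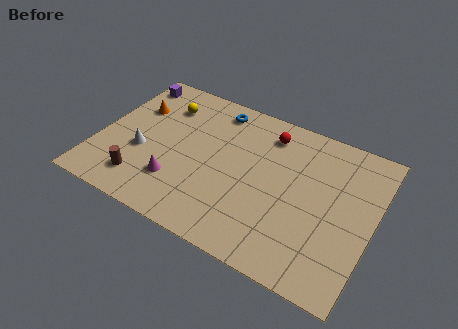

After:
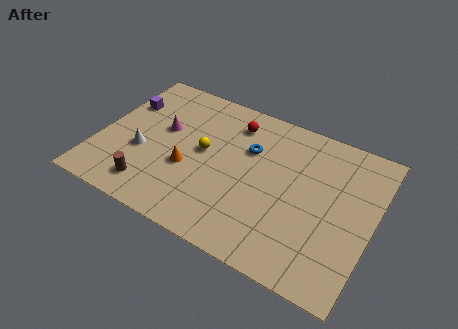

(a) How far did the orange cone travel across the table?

4.2

The orange cone moved from about (1.5, 6.3) to (4.7, 3.6), a distance of √(3.2² + 2.7²) ≈ 4.2.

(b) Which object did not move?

the white cone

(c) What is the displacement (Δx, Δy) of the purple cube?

(0.0, -1.6)

From the two frames, the purple cube sits at roughly (0.9, 8.0) before and (0.9, 6.4) after.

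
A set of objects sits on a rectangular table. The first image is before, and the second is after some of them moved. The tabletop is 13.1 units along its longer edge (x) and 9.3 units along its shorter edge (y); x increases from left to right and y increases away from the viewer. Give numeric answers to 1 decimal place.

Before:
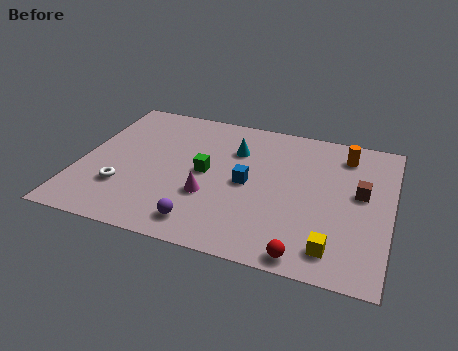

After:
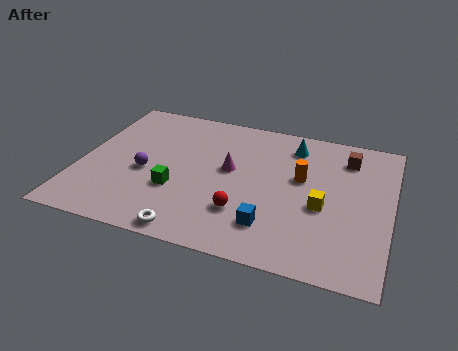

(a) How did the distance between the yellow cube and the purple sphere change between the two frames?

+2.1

They were about 5.4 units apart before and 7.5 after — 2.1 units further apart.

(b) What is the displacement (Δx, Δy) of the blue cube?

(1.2, -2.4)

From the two frames, the blue cube sits at roughly (7.1, 4.5) before and (8.3, 2.1) after.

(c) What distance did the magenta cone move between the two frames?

2.1

The magenta cone moved from about (5.6, 3.2) to (6.3, 5.2), a distance of √(0.7² + 2.0²) ≈ 2.1.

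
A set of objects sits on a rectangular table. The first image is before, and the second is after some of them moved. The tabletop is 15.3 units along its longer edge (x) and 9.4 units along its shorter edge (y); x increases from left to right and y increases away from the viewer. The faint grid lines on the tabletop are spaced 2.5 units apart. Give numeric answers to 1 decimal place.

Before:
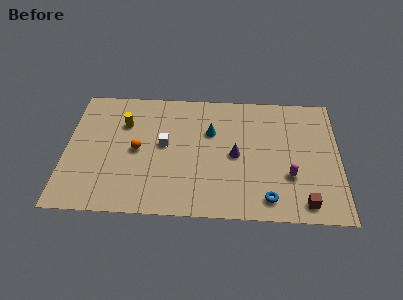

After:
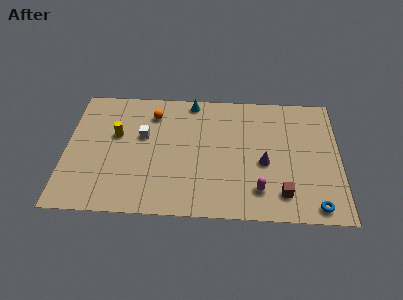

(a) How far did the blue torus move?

2.6

From (11.3, 1.4) to (13.9, 1.0), the blue torus covered √(2.6² + 0.4²) ≈ 2.6 units.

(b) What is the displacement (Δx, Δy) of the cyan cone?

(-1.1, 2.3)

From the two frames, the cyan cone sits at roughly (8.1, 6.2) before and (7.0, 8.5) after.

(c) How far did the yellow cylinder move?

1.0

The yellow cylinder moved from about (3.2, 6.6) to (2.8, 5.7), a distance of √(0.4² + 0.9²) ≈ 1.0.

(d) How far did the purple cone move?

1.7

The purple cone was near (9.5, 4.5) before and (11.1, 4.0) after, so it travelled √(1.6² + 0.5²) ≈ 1.7 units.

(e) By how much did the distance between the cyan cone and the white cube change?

+1.1

Before: roughly 2.8 units apart; after: 3.9. That's 1.1 units further apart.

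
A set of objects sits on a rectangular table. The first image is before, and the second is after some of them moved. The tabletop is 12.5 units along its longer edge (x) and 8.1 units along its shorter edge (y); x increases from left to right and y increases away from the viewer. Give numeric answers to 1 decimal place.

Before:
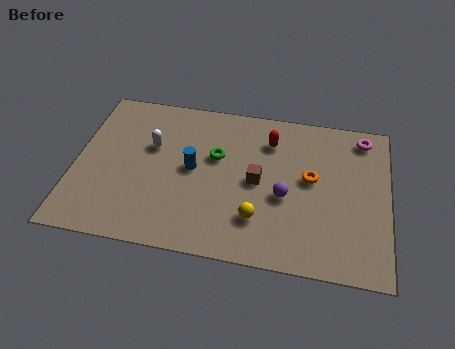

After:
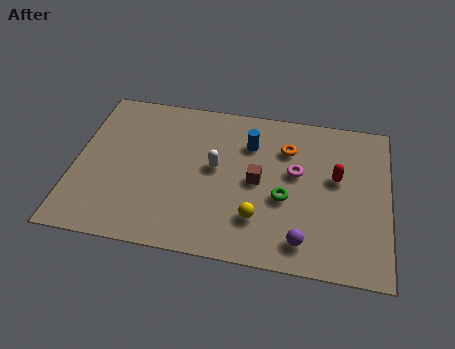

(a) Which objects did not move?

the yellow sphere and the brown cube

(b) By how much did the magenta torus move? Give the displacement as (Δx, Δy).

(-2.6, -2.3)

The magenta torus was at about (11.4, 7.0) and moved to about (8.8, 4.7).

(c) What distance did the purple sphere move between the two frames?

2.2

The purple sphere moved from about (8.4, 3.4) to (9.2, 1.3), a distance of √(0.8² + 2.1²) ≈ 2.2.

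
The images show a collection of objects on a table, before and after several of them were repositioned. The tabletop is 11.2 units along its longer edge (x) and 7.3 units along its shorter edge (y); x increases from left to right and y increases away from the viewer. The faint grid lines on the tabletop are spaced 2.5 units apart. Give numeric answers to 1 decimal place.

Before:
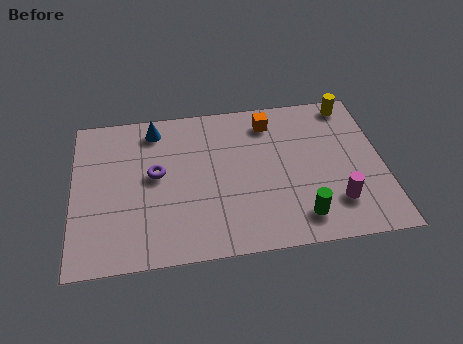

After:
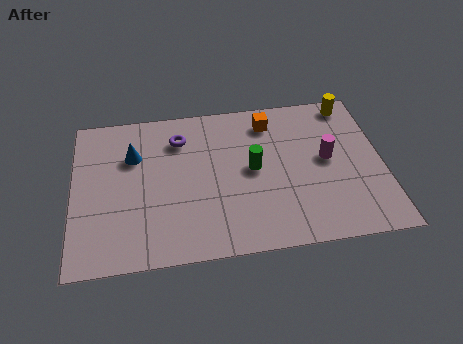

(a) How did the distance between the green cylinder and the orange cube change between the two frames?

-2.5

The distance was about 4.8 in the first image and 2.3 in the second, so they moved 2.5 units closer together.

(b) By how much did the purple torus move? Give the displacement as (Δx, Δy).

(0.9, 1.6)

The purple torus was at about (3.0, 4.0) and moved to about (3.9, 5.6).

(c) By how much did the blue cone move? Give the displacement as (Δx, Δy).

(-0.8, -1.2)

From the two frames, the blue cone sits at roughly (3.0, 6.2) before and (2.2, 5.0) after.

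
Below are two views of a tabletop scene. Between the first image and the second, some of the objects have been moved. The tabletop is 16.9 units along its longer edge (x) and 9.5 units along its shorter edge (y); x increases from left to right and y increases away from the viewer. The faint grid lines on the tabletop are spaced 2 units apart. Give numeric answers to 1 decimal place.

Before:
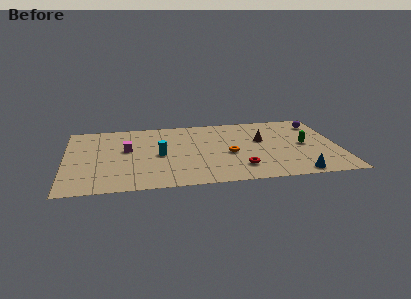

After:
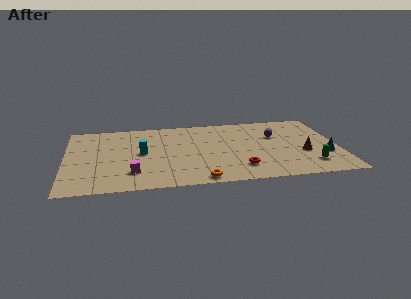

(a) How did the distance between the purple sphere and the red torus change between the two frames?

-2.7

The distance was about 7.5 in the first image and 4.8 in the second, so they moved 2.7 units closer together.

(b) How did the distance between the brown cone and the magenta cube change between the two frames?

+2.3

Before: roughly 8.4 units apart; after: 10.7. That's 2.3 units further apart.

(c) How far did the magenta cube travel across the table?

3.2

The magenta cube moved from about (3.8, 5.5) to (4.1, 2.3), a distance of √(0.3² + 3.2²) ≈ 3.2.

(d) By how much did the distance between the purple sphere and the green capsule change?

+1.5

Before: roughly 3.1 units apart; after: 4.6. That's 1.5 units further apart.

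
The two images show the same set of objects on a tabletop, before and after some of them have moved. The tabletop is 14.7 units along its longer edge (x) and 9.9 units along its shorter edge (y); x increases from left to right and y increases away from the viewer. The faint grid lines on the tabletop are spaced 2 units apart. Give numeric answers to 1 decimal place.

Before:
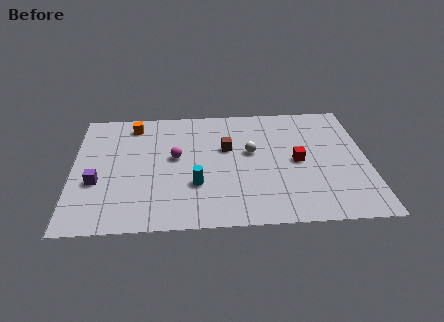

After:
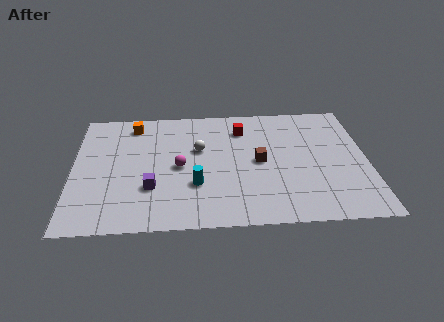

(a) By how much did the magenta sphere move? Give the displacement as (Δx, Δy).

(0.2, -0.8)

From the two frames, the magenta sphere sits at roughly (5.1, 5.5) before and (5.3, 4.7) after.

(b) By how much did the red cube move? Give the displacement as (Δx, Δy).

(-2.7, 2.9)

The red cube started near (11.2, 4.8) and ended near (8.5, 7.7).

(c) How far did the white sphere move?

2.6

The white sphere was near (8.9, 5.7) before and (6.3, 6.1) after, so it travelled √(2.6² + 0.4²) ≈ 2.6 units.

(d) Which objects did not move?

the orange cube and the cyan cylinder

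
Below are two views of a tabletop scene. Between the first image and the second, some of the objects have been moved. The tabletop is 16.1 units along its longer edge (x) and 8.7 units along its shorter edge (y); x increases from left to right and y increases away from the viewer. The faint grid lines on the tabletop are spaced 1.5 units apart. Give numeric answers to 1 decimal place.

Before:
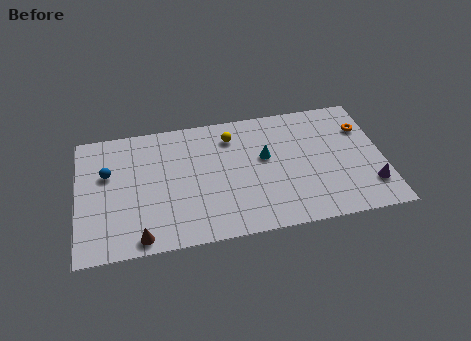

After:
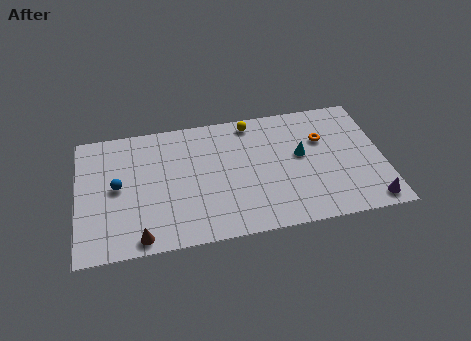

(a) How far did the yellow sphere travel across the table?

1.4

The yellow sphere moved from about (8.2, 6.9) to (9.3, 7.7), a distance of √(1.1² + 0.8²) ≈ 1.4.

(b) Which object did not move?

the brown cone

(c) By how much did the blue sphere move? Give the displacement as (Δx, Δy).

(0.5, -1.0)

From the two frames, the blue sphere sits at roughly (1.6, 5.5) before and (2.1, 4.5) after.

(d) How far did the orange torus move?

2.2

From (15.2, 6.2) to (13.0, 5.8), the orange torus covered √(2.2² + 0.4²) ≈ 2.2 units.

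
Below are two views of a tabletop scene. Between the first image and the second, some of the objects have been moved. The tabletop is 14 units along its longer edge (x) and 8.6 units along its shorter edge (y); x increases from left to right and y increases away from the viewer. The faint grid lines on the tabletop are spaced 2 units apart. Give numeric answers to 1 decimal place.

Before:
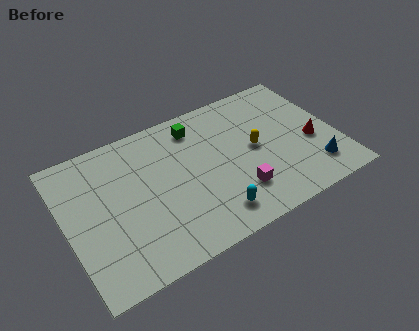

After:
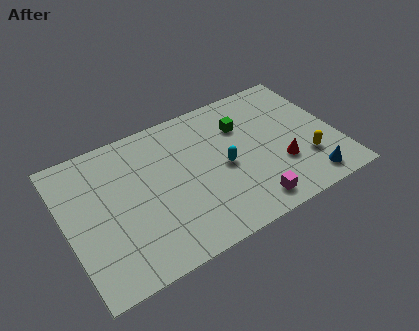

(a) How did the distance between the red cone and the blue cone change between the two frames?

+0.3

The distance was about 1.7 in the first image and 2.0 in the second, so they moved 0.3 units further apart.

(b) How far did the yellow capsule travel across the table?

3.1

From (9.8, 4.4) to (12.2, 2.5), the yellow capsule covered √(2.4² + 1.9²) ≈ 3.1 units.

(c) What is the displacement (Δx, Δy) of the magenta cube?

(0.5, -1.0)

The magenta cube was at about (8.5, 2.2) and moved to about (9.0, 1.2).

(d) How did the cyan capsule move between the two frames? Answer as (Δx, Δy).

(1.0, 2.5)

The cyan capsule started near (7.1, 1.5) and ended near (8.1, 4.0).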